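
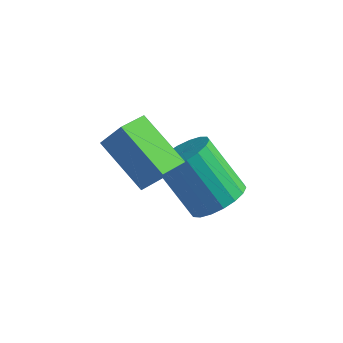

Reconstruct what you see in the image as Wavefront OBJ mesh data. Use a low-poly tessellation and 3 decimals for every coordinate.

v 1.314 3.786 -4.711
v 2.104 3.847 -4.07
v 0.717 4.136 -2.387
v -0.074 4.074 -3.029
v 2.042 4.279 -4.195
v 0.655 4.568 -2.513
v 1.836 4.613 -4.423
v 0.448 4.902 -2.74
v 1.526 4.783 -4.708
v 0.138 5.072 -3.025
v 1.174 4.756 -4.993
v -0.214 5.045 -3.311
v 0.85 4.536 -5.223
v -0.538 4.825 -3.54
v 0.617 4.168 -5.351
v -0.77 4.457 -3.668
v 0.523 3.724 -5.353
v -0.864 4.013 -3.67
v 0.585 3.292 -5.227
v -0.802 3.581 -3.545
v 0.792 2.958 -5
v -0.596 3.247 -3.317
v 1.102 2.788 -4.715
v -0.286 3.077 -3.032
v 1.454 2.815 -4.429
v 0.066 3.104 -2.747
v 1.778 3.035 -4.2
v 0.39 3.324 -2.517
v 2.01 3.403 -4.072
v 0.623 3.692 -2.389
v -1.82 1.849 -1.118
v -1.165 1.963 -0.167
v -1.555 2.955 -1.432
v -0.901 3.069 -0.482
v -0.159 1.151 -2.178
v 0.495 1.265 -1.228
v 0.105 2.257 -2.493
v 0.76 2.371 -1.542
f 2 1 5
f 2 5 3
f 3 5 6
f 3 6 4
f 5 1 7
f 5 7 6
f 6 7 8
f 6 8 4
f 7 1 9
f 7 9 8
f 8 9 10
f 8 10 4
f 9 1 11
f 9 11 10
f 10 11 12
f 10 12 4
f 11 1 13
f 11 13 12
f 12 13 14
f 12 14 4
f 13 1 15
f 13 15 14
f 14 15 16
f 14 16 4
f 15 1 17
f 15 17 16
f 16 17 18
f 16 18 4
f 17 1 19
f 17 19 18
f 18 19 20
f 18 20 4
f 19 1 21
f 19 21 20
f 20 21 22
f 20 22 4
f 21 1 23
f 21 23 22
f 22 23 24
f 22 24 4
f 23 1 25
f 23 25 24
f 24 25 26
f 24 26 4
f 25 1 27
f 25 27 26
f 26 27 28
f 26 28 4
f 27 1 29
f 27 29 28
f 28 29 30
f 28 30 4
f 29 1 2
f 29 2 30
f 30 2 3
f 30 3 4
f 32 34 31
f 35 32 31
f 31 34 33
f 33 35 31
f 32 38 34
f 36 32 35
f 36 38 32
f 34 38 33
f 37 35 33
f 33 38 37
f 37 36 35
f 38 36 37



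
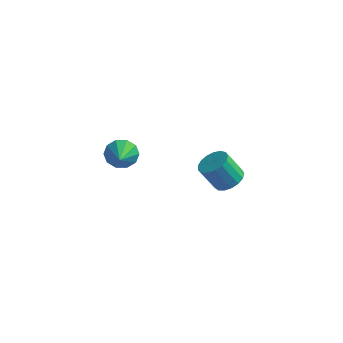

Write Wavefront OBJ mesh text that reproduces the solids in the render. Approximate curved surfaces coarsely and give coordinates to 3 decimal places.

v -1.384 2.533 -1.692
v -0.792 2.119 -1.425
v -1.485 1.892 -0.241
v -2.076 2.307 -0.508
v -0.716 2.462 -1.315
v -1.409 2.236 -0.131
v -0.793 2.822 -1.291
v -1.486 2.595 -0.107
v -1.005 3.116 -1.359
v -1.698 2.889 -0.175
v -1.304 3.276 -1.503
v -1.997 3.049 -0.32
v -1.621 3.266 -1.691
v -2.314 3.039 -0.507
v -1.884 3.088 -1.878
v -2.577 2.861 -0.695
v -2.032 2.783 -2.023
v -2.725 2.557 -0.84
v -2.031 2.421 -2.092
v -2.724 2.195 -0.909
v -1.882 2.085 -2.07
v -2.575 1.858 -0.886
v -1.619 1.851 -1.96
v -2.312 1.625 -0.777
v -1.302 1.774 -1.79
v -1.995 1.547 -0.606
v -1.003 1.871 -1.596
v -1.696 1.644 -0.413
v -4.05 -2.833 3.557
v -3.718 -3.036 2.94
v -3.67 -3.807 4.083
v -3.425 -2.792 3.182
v -3.371 -2.564 3.567
v -3.576 -2.438 3.948
v -3.962 -2.463 4.181
v -4.382 -2.629 4.175
v -4.674 -2.873 3.933
v -4.728 -3.102 3.548
v -4.523 -3.228 3.166
v -4.137 -3.203 2.934
f 2 1 5
f 2 5 3
f 3 5 6
f 3 6 4
f 5 1 7
f 5 7 6
f 6 7 8
f 6 8 4
f 7 1 9
f 7 9 8
f 8 9 10
f 8 10 4
f 9 1 11
f 9 11 10
f 10 11 12
f 10 12 4
f 11 1 13
f 11 13 12
f 12 13 14
f 12 14 4
f 13 1 15
f 13 15 14
f 14 15 16
f 14 16 4
f 15 1 17
f 15 17 16
f 16 17 18
f 16 18 4
f 17 1 19
f 17 19 18
f 18 19 20
f 18 20 4
f 19 1 21
f 19 21 20
f 20 21 22
f 20 22 4
f 21 1 23
f 21 23 22
f 22 23 24
f 22 24 4
f 23 1 25
f 23 25 24
f 24 25 26
f 24 26 4
f 25 1 27
f 25 27 26
f 26 27 28
f 26 28 4
f 27 1 2
f 27 2 28
f 28 2 3
f 28 3 4
f 30 29 32
f 30 32 31
f 32 29 33
f 32 33 31
f 33 29 34
f 33 34 31
f 34 29 35
f 34 35 31
f 35 29 36
f 35 36 31
f 36 29 37
f 36 37 31
f 37 29 38
f 37 38 31
f 38 29 39
f 38 39 31
f 39 29 40
f 39 40 31
f 40 29 30
f 40 30 31



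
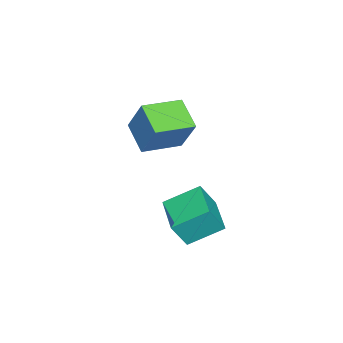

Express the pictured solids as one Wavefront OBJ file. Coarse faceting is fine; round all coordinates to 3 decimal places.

v 0.214 -1.674 -2.277
v -0.83 -2.783 -1.317
v -1.342 -0.331 -2.418
v -2.386 -1.44 -1.458
v 0.886 -0.7 -0.422
v -0.158 -1.809 0.538
v -0.67 0.643 -0.563
v -1.714 -0.466 0.397
v 2.757 1.165 -4.518
v 1.983 2.625 -3.581
v 4.545 2.289 -4.793
v 3.771 3.75 -3.856
v 3.289 0.63 -3.244
v 2.515 2.091 -2.307
v 5.077 1.755 -3.519
v 4.303 3.215 -2.582
f 2 4 1
f 5 2 1
f 1 4 3
f 3 5 1
f 2 8 4
f 6 2 5
f 6 8 2
f 4 8 3
f 7 5 3
f 3 8 7
f 7 6 5
f 8 6 7
f 10 12 9
f 13 10 9
f 9 12 11
f 11 13 9
f 10 16 12
f 14 10 13
f 14 16 10
f 12 16 11
f 15 13 11
f 11 16 15
f 15 14 13
f 16 14 15



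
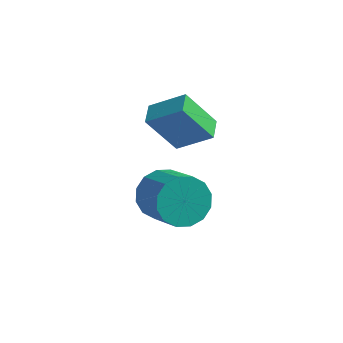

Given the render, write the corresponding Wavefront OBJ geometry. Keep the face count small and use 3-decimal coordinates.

v 3.056 2.642 -1.545
v 3.744 3.394 -1.593
v 4.911 2.39 -0.603
v 4.224 1.638 -0.555
v 3.462 3.494 -1.158
v 4.629 2.49 -0.169
v 3.071 3.366 -0.827
v 4.238 2.362 0.163
v 2.676 3.044 -0.688
v 3.843 2.04 0.301
v 2.384 2.615 -0.779
v 3.551 1.61 0.211
v 2.271 2.192 -1.075
v 3.438 1.188 -0.085
v 2.369 1.89 -1.497
v 3.536 0.886 -0.507
v 2.651 1.79 -1.931
v 3.818 0.786 -0.942
v 3.042 1.918 -2.263
v 4.209 0.914 -1.273
v 3.437 2.24 -2.401
v 4.604 1.236 -1.412
v 3.729 2.67 -2.311
v 4.896 1.665 -1.321
v 3.842 3.092 -2.015
v 5.009 2.088 -1.025
v 2.432 2.66 2.261
v 3.679 2.867 3.123
v 2.235 3.482 2.349
v 3.482 3.689 3.211
v 3.398 3.051 0.769
v 4.645 3.258 1.631
v 3.201 3.873 0.857
v 4.448 4.08 1.719
f 2 1 5
f 2 5 3
f 3 5 6
f 3 6 4
f 5 1 7
f 5 7 6
f 6 7 8
f 6 8 4
f 7 1 9
f 7 9 8
f 8 9 10
f 8 10 4
f 9 1 11
f 9 11 10
f 10 11 12
f 10 12 4
f 11 1 13
f 11 13 12
f 12 13 14
f 12 14 4
f 13 1 15
f 13 15 14
f 14 15 16
f 14 16 4
f 15 1 17
f 15 17 16
f 16 17 18
f 16 18 4
f 17 1 19
f 17 19 18
f 18 19 20
f 18 20 4
f 19 1 21
f 19 21 20
f 20 21 22
f 20 22 4
f 21 1 23
f 21 23 22
f 22 23 24
f 22 24 4
f 23 1 25
f 23 25 24
f 24 25 26
f 24 26 4
f 25 1 2
f 25 2 26
f 26 2 3
f 26 3 4
f 28 30 27
f 31 28 27
f 27 30 29
f 29 31 27
f 28 34 30
f 32 28 31
f 32 34 28
f 30 34 29
f 33 31 29
f 29 34 33
f 33 32 31
f 34 32 33



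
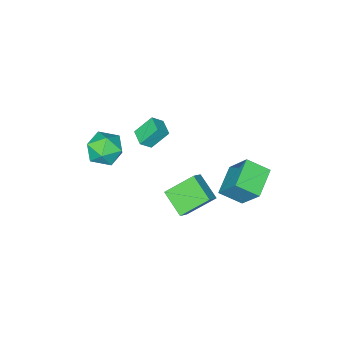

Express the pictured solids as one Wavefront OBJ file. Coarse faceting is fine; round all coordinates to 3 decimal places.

v 1.426 3.205 1.306
v 1.244 1.816 2.078
v 0.158 3.996 2.431
v -0.023 2.606 3.203
v 2.123 3.454 1.917
v 1.942 2.064 2.689
v 0.856 4.244 3.042
v 0.674 2.855 3.814
v -2.568 -3.085 1.492
v -1.955 -3.302 2.084
v -2.153 -2.147 1.406
v -1.54 -2.364 1.999
v -1.72 -3.556 0.441
v -1.107 -3.773 1.034
v -1.305 -2.618 0.356
v -0.692 -2.835 0.948
v -3.553 2.841 0.447
v -3.518 4.118 2.226
v -2.066 3.592 -0.121
v -2.031 4.868 1.659
v -2.789 1.852 1.141
v -2.754 3.128 2.921
v -1.302 2.602 0.574
v -1.267 3.879 2.353
v 2.424 -1.467 2.457
v 3.113 -2.344 2.606
v 1.187 -2.256 3.534
v 1.876 -3.133 3.683
v 2.135 -2.132 4.127
v 2.9 -1.644 3.461
v 1.4 -2.956 2.679
v 2.165 -2.468 2.013
v 2.48 -3.264 2.743
v 2.934 -2.755 3.638
v 1.366 -1.845 2.502
v 1.82 -1.336 3.397
f 2 4 1
f 5 2 1
f 1 4 3
f 3 5 1
f 2 8 4
f 6 2 5
f 6 8 2
f 4 8 3
f 7 5 3
f 3 8 7
f 7 6 5
f 8 6 7
f 10 12 9
f 13 10 9
f 9 12 11
f 11 13 9
f 10 16 12
f 14 10 13
f 14 16 10
f 12 16 11
f 15 13 11
f 11 16 15
f 15 14 13
f 16 14 15
f 18 20 17
f 21 18 17
f 17 20 19
f 19 21 17
f 18 24 20
f 22 18 21
f 22 24 18
f 20 24 19
f 23 21 19
f 19 24 23
f 23 22 21
f 24 22 23
f 25 36 30
f 25 30 26
f 25 26 32
f 25 32 35
f 25 35 36
f 26 30 34
f 30 36 29
f 36 35 27
f 35 32 31
f 32 26 33
f 28 34 29
f 28 29 27
f 28 27 31
f 28 31 33
f 28 33 34
f 29 34 30
f 27 29 36
f 31 27 35
f 33 31 32
f 34 33 26



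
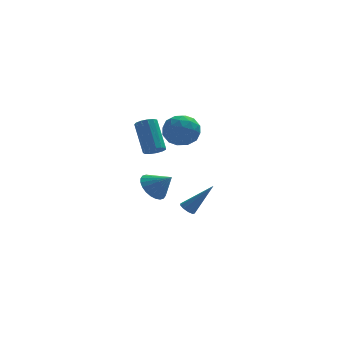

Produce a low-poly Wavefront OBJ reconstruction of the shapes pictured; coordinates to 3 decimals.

v -0.721 2.041 -3.899
v -0.35 1.932 -4.216
v 0.641 2.039 -2.301
v -0.383 2.272 -4.187
v -0.575 2.503 -4.023
v -0.835 2.518 -3.801
v -1.042 2.31 -3.625
v -1.098 1.976 -3.577
v -0.979 1.672 -3.68
v -0.738 1.541 -3.885
v -0.49 1.644 -4.097
v -2.365 2.488 0.238
v -2.01 2.14 0.608
v -2.32 3.444 2.132
v -2.675 3.792 1.762
v -1.796 2.37 0.455
v -2.106 3.674 1.979
v -1.763 2.637 0.233
v -2.073 3.942 1.756
v -1.921 2.857 0.012
v -2.232 4.162 1.536
v -2.22 2.96 -0.137
v -2.53 4.265 1.387
v -2.565 2.913 -0.167
v -2.875 4.217 1.357
v -2.846 2.73 -0.068
v -3.157 4.035 1.456
v -2.975 2.471 0.128
v -3.285 3.776 1.652
v -2.91 2.217 0.359
v -3.22 3.522 1.883
v -2.671 2.049 0.551
v -2.982 3.354 2.075
v -2.336 2.02 0.644
v -2.646 3.325 2.168
v -2.254 -1.028 2.824
v -1.567 -0.378 3.233
v -1.353 -2.322 3.367
v -0.666 -1.672 3.776
v -1.61 -1.747 4.183
v -2.166 -0.948 3.847
v -0.754 -1.752 2.753
v -1.31 -0.953 2.417
v -0.64 -0.825 3.189
v -1.169 -0.822 4.073
v -1.751 -1.878 2.527
v -2.28 -1.875 3.411
v -1.99 -0.59 2.981
v -0.93 -2.11 3.619
v -1.485 -2.155 3.859
v -1.081 -1.773 4.099
v -2.342 -0.925 3.342
v -1.938 -0.542 3.582
v -1.963 -1.347 4.141
v -0.982 -2.158 3.018
v -0.578 -1.775 3.258
v -1.839 -0.927 2.501
v -1.435 -0.545 2.741
v -0.957 -1.353 2.459
v -1.041 -0.47 3.195
v -0.511 -1.231 3.514
v -0.563 -1.278 2.913
v -0.89 -0.808 2.715
v -1.352 -0.469 3.715
v -0.822 -1.229 4.034
v -1.377 -1.273 4.273
v -1.704 -0.804 4.076
v -0.807 -0.732 3.689
v -2.098 -1.471 2.566
v -1.568 -2.231 2.885
v -1.216 -1.896 2.524
v -1.543 -1.427 2.327
v -2.409 -1.469 3.086
v -1.879 -2.23 3.405
v -2.03 -1.892 3.885
v -2.357 -1.422 3.687
v -2.113 -1.968 2.911
v -3.041 -2.898 0.172
v -2.454 -2.311 -0.121
v -2.179 -3.342 1.008
v -2.606 -2.134 0.13
v -2.825 -2.073 0.388
v -3.076 -2.137 0.613
v -3.322 -2.317 0.771
v -3.525 -2.586 0.838
v -3.655 -2.902 0.803
v -3.691 -3.217 0.672
v -3.628 -3.484 0.466
v -3.476 -3.662 0.214
v -3.257 -3.723 -0.044
v -3.006 -3.659 -0.268
v -2.76 -3.478 -0.426
v -2.557 -3.21 -0.493
v -2.427 -2.894 -0.459
v -2.391 -2.578 -0.328
f 2 1 4
f 2 4 3
f 4 1 5
f 4 5 3
f 5 1 6
f 5 6 3
f 6 1 7
f 6 7 3
f 7 1 8
f 7 8 3
f 8 1 9
f 8 9 3
f 9 1 10
f 9 10 3
f 10 1 11
f 10 11 3
f 11 1 2
f 11 2 3
f 13 12 16
f 13 16 14
f 14 16 17
f 14 17 15
f 16 12 18
f 16 18 17
f 17 18 19
f 17 19 15
f 18 12 20
f 18 20 19
f 19 20 21
f 19 21 15
f 20 12 22
f 20 22 21
f 21 22 23
f 21 23 15
f 22 12 24
f 22 24 23
f 23 24 25
f 23 25 15
f 24 12 26
f 24 26 25
f 25 26 27
f 25 27 15
f 26 12 28
f 26 28 27
f 27 28 29
f 27 29 15
f 28 12 30
f 28 30 29
f 29 30 31
f 29 31 15
f 30 12 32
f 30 32 31
f 31 32 33
f 31 33 15
f 32 12 34
f 32 34 33
f 33 34 35
f 33 35 15
f 34 12 13
f 34 13 35
f 35 13 14
f 35 14 15
f 36 73 52
f 73 47 76
f 52 76 41
f 73 76 52
f 36 52 48
f 52 41 53
f 48 53 37
f 52 53 48
f 36 48 57
f 48 37 58
f 57 58 43
f 48 58 57
f 36 57 69
f 57 43 72
f 69 72 46
f 57 72 69
f 36 69 73
f 69 46 77
f 73 77 47
f 69 77 73
f 37 53 64
f 53 41 67
f 64 67 45
f 53 67 64
f 41 76 54
f 76 47 75
f 54 75 40
f 76 75 54
f 47 77 74
f 77 46 70
f 74 70 38
f 77 70 74
f 46 72 71
f 72 43 59
f 71 59 42
f 72 59 71
f 43 58 63
f 58 37 60
f 63 60 44
f 58 60 63
f 39 65 51
f 65 45 66
f 51 66 40
f 65 66 51
f 39 51 49
f 51 40 50
f 49 50 38
f 51 50 49
f 39 49 56
f 49 38 55
f 56 55 42
f 49 55 56
f 39 56 61
f 56 42 62
f 61 62 44
f 56 62 61
f 39 61 65
f 61 44 68
f 65 68 45
f 61 68 65
f 40 66 54
f 66 45 67
f 54 67 41
f 66 67 54
f 38 50 74
f 50 40 75
f 74 75 47
f 50 75 74
f 42 55 71
f 55 38 70
f 71 70 46
f 55 70 71
f 44 62 63
f 62 42 59
f 63 59 43
f 62 59 63
f 45 68 64
f 68 44 60
f 64 60 37
f 68 60 64
f 79 78 81
f 79 81 80
f 81 78 82
f 81 82 80
f 82 78 83
f 82 83 80
f 83 78 84
f 83 84 80
f 84 78 85
f 84 85 80
f 85 78 86
f 85 86 80
f 86 78 87
f 86 87 80
f 87 78 88
f 87 88 80
f 88 78 89
f 88 89 80
f 89 78 90
f 89 90 80
f 90 78 91
f 90 91 80
f 91 78 92
f 91 92 80
f 92 78 93
f 92 93 80
f 93 78 94
f 93 94 80
f 94 78 95
f 94 95 80
f 95 78 79
f 95 79 80



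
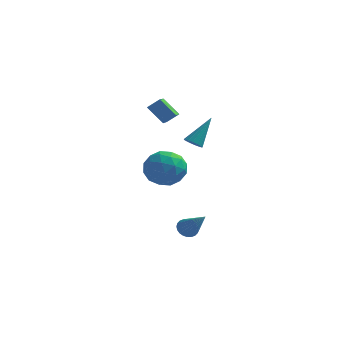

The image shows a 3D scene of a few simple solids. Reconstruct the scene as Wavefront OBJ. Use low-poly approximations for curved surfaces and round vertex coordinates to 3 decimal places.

v -2.681 2.487 -1.393
v -1.754 2.45 -0.568
v -1.946 0.85 -2.292
v -1.019 0.813 -1.467
v -2.18 0.564 -1.108
v -2.635 1.576 -0.552
v -1.065 1.724 -2.308
v -1.52 2.736 -1.752
v -0.756 1.978 -1.134
v -1.445 1.262 -0.392
v -2.255 2.038 -2.468
v -2.944 1.322 -1.726
v -2.282 2.612 -0.901
v -1.418 0.688 -1.959
v -2.1 0.541 -1.747
v -1.556 0.52 -1.263
v -2.8 2.099 -0.892
v -2.255 2.077 -0.407
v -2.505 0.968 -0.724
v -1.445 1.223 -2.453
v -0.9 1.201 -1.968
v -2.144 2.78 -1.597
v -1.6 2.759 -1.113
v -1.195 2.332 -2.136
v -1.151 2.313 -0.749
v -0.719 1.351 -1.278
v -0.746 1.887 -1.772
v -1.013 2.481 -1.445
v -1.556 1.892 -0.313
v -1.124 0.93 -0.842
v -1.806 0.783 -0.63
v -2.073 1.378 -0.304
v -0.969 1.615 -0.646
v -2.576 2.37 -2.018
v -2.144 1.408 -2.547
v -1.627 1.922 -2.556
v -1.894 2.517 -2.23
v -2.981 1.949 -1.582
v -2.549 0.987 -2.111
v -2.687 0.819 -1.415
v -2.954 1.413 -1.088
v -2.731 1.685 -2.214
v 0.708 -2.432 2.422
v 1.011 -2.839 2.574
v 1.372 -1.408 3.838
v 1.158 -2.711 2.412
v 1.203 -2.519 2.253
v 1.134 -2.307 2.132
v 0.967 -2.124 2.077
v 0.742 -2.011 2.101
v 0.508 -1.994 2.199
v 0.32 -2.078 2.348
v 0.221 -2.243 2.513
v 0.234 -2.451 2.658
v 0.355 -2.655 2.748
v 0.557 -2.807 2.764
v 0.794 -2.874 2.701
v -2.547 0.707 3.309
v -1.947 0.979 3.829
v -2.747 2.134 2.793
v -2.146 2.406 3.314
v -1.634 0.494 2.366
v -1.033 0.766 2.887
v -1.833 1.921 1.851
v -1.233 2.193 2.371
v 0.077 -1.071 -4.298
v 0.582 -0.773 -4.499
v 1.263 -2.089 -2.822
v 0.502 -0.621 -4.329
v 0.357 -0.537 -4.154
v 0.17 -0.534 -4.002
v -0.032 -0.613 -3.894
v -0.217 -0.762 -3.848
v -0.358 -0.957 -3.87
v -0.432 -1.17 -3.958
v -0.429 -1.368 -4.097
v -0.348 -1.521 -4.267
v -0.203 -1.605 -4.441
v -0.016 -1.607 -4.594
v 0.186 -1.528 -4.702
v 0.371 -1.38 -4.748
v 0.511 -1.184 -4.725
v 0.586 -0.971 -4.638
f 1 38 17
f 38 12 41
f 17 41 6
f 38 41 17
f 1 17 13
f 17 6 18
f 13 18 2
f 17 18 13
f 1 13 22
f 13 2 23
f 22 23 8
f 13 23 22
f 1 22 34
f 22 8 37
f 34 37 11
f 22 37 34
f 1 34 38
f 34 11 42
f 38 42 12
f 34 42 38
f 2 18 29
f 18 6 32
f 29 32 10
f 18 32 29
f 6 41 19
f 41 12 40
f 19 40 5
f 41 40 19
f 12 42 39
f 42 11 35
f 39 35 3
f 42 35 39
f 11 37 36
f 37 8 24
f 36 24 7
f 37 24 36
f 8 23 28
f 23 2 25
f 28 25 9
f 23 25 28
f 4 30 16
f 30 10 31
f 16 31 5
f 30 31 16
f 4 16 14
f 16 5 15
f 14 15 3
f 16 15 14
f 4 14 21
f 14 3 20
f 21 20 7
f 14 20 21
f 4 21 26
f 21 7 27
f 26 27 9
f 21 27 26
f 4 26 30
f 26 9 33
f 30 33 10
f 26 33 30
f 5 31 19
f 31 10 32
f 19 32 6
f 31 32 19
f 3 15 39
f 15 5 40
f 39 40 12
f 15 40 39
f 7 20 36
f 20 3 35
f 36 35 11
f 20 35 36
f 9 27 28
f 27 7 24
f 28 24 8
f 27 24 28
f 10 33 29
f 33 9 25
f 29 25 2
f 33 25 29
f 44 43 46
f 44 46 45
f 46 43 47
f 46 47 45
f 47 43 48
f 47 48 45
f 48 43 49
f 48 49 45
f 49 43 50
f 49 50 45
f 50 43 51
f 50 51 45
f 51 43 52
f 51 52 45
f 52 43 53
f 52 53 45
f 53 43 54
f 53 54 45
f 54 43 55
f 54 55 45
f 55 43 56
f 55 56 45
f 56 43 57
f 56 57 45
f 57 43 44
f 57 44 45
f 59 61 58
f 62 59 58
f 58 61 60
f 60 62 58
f 59 65 61
f 63 59 62
f 63 65 59
f 61 65 60
f 64 62 60
f 60 65 64
f 64 63 62
f 65 63 64
f 67 66 69
f 67 69 68
f 69 66 70
f 69 70 68
f 70 66 71
f 70 71 68
f 71 66 72
f 71 72 68
f 72 66 73
f 72 73 68
f 73 66 74
f 73 74 68
f 74 66 75
f 74 75 68
f 75 66 76
f 75 76 68
f 76 66 77
f 76 77 68
f 77 66 78
f 77 78 68
f 78 66 79
f 78 79 68
f 79 66 80
f 79 80 68
f 80 66 81
f 80 81 68
f 81 66 82
f 81 82 68
f 82 66 83
f 82 83 68
f 83 66 67
f 83 67 68



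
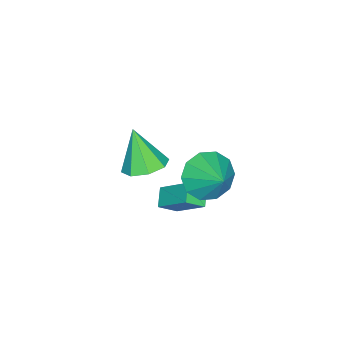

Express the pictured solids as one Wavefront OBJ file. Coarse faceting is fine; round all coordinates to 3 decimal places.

v 2.028 0.178 -0.631
v 1.288 -0.112 -0.208
v 2.176 1.467 0.513
v 1.437 1.177 0.936
v 2.563 -0.377 -0.076
v 1.824 -0.667 0.347
v 2.712 0.912 1.068
v 1.972 0.622 1.491
v -1.014 -2.845 -2.093
v -0.335 -3.613 -2.268
v -1.446 -3.635 -0.307
v -0 -2.985 -1.91
v -0.26 -2.276 -1.659
v -0.961 -1.9 -1.663
v -1.694 -2.078 -1.918
v -2.028 -2.705 -2.276
v -1.769 -3.415 -2.527
v -1.067 -3.791 -2.524
v 2.597 1.779 3.188
v 2.934 2.312 2.286
v 3.323 2.781 4.052
v 2.338 2.579 2.478
v 1.842 2.54 2.94
v 1.633 2.21 3.497
v 1.793 1.716 3.936
v 2.26 1.246 4.089
v 2.855 0.979 3.897
v 3.352 1.018 3.435
v 3.56 1.348 2.878
v 3.401 1.842 2.439
f 2 4 1
f 5 2 1
f 1 4 3
f 3 5 1
f 2 8 4
f 6 2 5
f 6 8 2
f 4 8 3
f 7 5 3
f 3 8 7
f 7 6 5
f 8 6 7
f 10 9 12
f 10 12 11
f 12 9 13
f 12 13 11
f 13 9 14
f 13 14 11
f 14 9 15
f 14 15 11
f 15 9 16
f 15 16 11
f 16 9 17
f 16 17 11
f 17 9 18
f 17 18 11
f 18 9 10
f 18 10 11
f 20 19 22
f 20 22 21
f 22 19 23
f 22 23 21
f 23 19 24
f 23 24 21
f 24 19 25
f 24 25 21
f 25 19 26
f 25 26 21
f 26 19 27
f 26 27 21
f 27 19 28
f 27 28 21
f 28 19 29
f 28 29 21
f 29 19 30
f 29 30 21
f 30 19 20
f 30 20 21



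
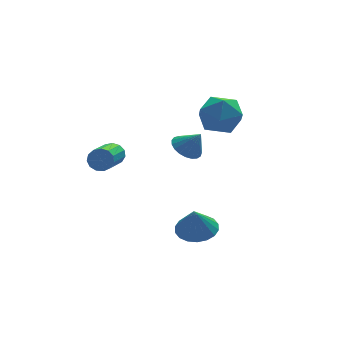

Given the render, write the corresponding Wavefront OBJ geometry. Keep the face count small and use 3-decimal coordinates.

v -2.983 2.295 -0.21
v -2.62 2.304 0.279
v -3.633 0.754 1.06
v -3.997 0.745 0.57
v -2.884 2.513 0.351
v -3.897 0.962 1.132
v -3.179 2.652 0.244
v -4.192 1.102 1.025
v -3.413 2.678 -0.007
v -4.426 1.128 0.774
v -3.51 2.583 -0.323
v -4.523 1.032 0.458
v -3.44 2.396 -0.603
v -4.453 0.845 0.178
v -3.225 2.177 -0.758
v -4.238 0.627 0.023
v -2.933 1.996 -0.74
v -3.947 0.446 0.041
v -2.658 1.91 -0.553
v -3.671 0.359 0.228
v -2.486 1.946 -0.258
v -3.499 0.396 0.523
v -2.471 2.093 0.052
v -3.485 0.543 0.833
v -0.716 -2.245 -2.643
v 0.08 -2.763 -2.604
v -0.944 -2.495 -1.337
v 0.215 -2.374 -2.506
v 0.166 -1.96 -2.435
v -0.057 -1.603 -2.406
v -0.411 -1.372 -2.423
v -0.826 -1.315 -2.485
v -1.218 -1.441 -2.577
v -1.511 -1.727 -2.683
v -1.647 -2.116 -2.781
v -1.598 -2.53 -2.852
v -1.374 -2.887 -2.881
v -1.02 -3.118 -2.864
v -0.606 -3.175 -2.802
v -0.213 -3.049 -2.709
v -0.282 0.19 0.887
v 0.154 0.823 0.922
v 0.222 -0.21 1.853
v -0.103 0.91 1.092
v -0.391 0.872 1.227
v -0.66 0.716 1.303
v -0.864 0.47 1.307
v -0.967 0.174 1.238
v -0.952 -0.118 1.109
v -0.821 -0.358 0.942
v -0.596 -0.502 0.765
v -0.318 -0.527 0.609
v -0.033 -0.428 0.502
v 0.209 -0.223 0.461
v 0.366 0.055 0.493
v 0.411 0.355 0.594
v 0.336 0.627 0.746
v 1.549 2.092 2.645
v 2.131 2.262 1.66
v 1.289 0.298 2.18
v 1.871 0.468 1.195
v 2.427 0.498 2.209
v 2.588 1.607 2.497
v 0.832 0.953 1.343
v 0.993 2.062 1.631
v 1.688 1.559 0.856
v 2.675 1.277 1.391
v 0.745 1.283 2.449
v 1.732 1.001 2.984
f 2 1 5
f 2 5 3
f 3 5 6
f 3 6 4
f 5 1 7
f 5 7 6
f 6 7 8
f 6 8 4
f 7 1 9
f 7 9 8
f 8 9 10
f 8 10 4
f 9 1 11
f 9 11 10
f 10 11 12
f 10 12 4
f 11 1 13
f 11 13 12
f 12 13 14
f 12 14 4
f 13 1 15
f 13 15 14
f 14 15 16
f 14 16 4
f 15 1 17
f 15 17 16
f 16 17 18
f 16 18 4
f 17 1 19
f 17 19 18
f 18 19 20
f 18 20 4
f 19 1 21
f 19 21 20
f 20 21 22
f 20 22 4
f 21 1 23
f 21 23 22
f 22 23 24
f 22 24 4
f 23 1 2
f 23 2 24
f 24 2 3
f 24 3 4
f 26 25 28
f 26 28 27
f 28 25 29
f 28 29 27
f 29 25 30
f 29 30 27
f 30 25 31
f 30 31 27
f 31 25 32
f 31 32 27
f 32 25 33
f 32 33 27
f 33 25 34
f 33 34 27
f 34 25 35
f 34 35 27
f 35 25 36
f 35 36 27
f 36 25 37
f 36 37 27
f 37 25 38
f 37 38 27
f 38 25 39
f 38 39 27
f 39 25 40
f 39 40 27
f 40 25 26
f 40 26 27
f 42 41 44
f 42 44 43
f 44 41 45
f 44 45 43
f 45 41 46
f 45 46 43
f 46 41 47
f 46 47 43
f 47 41 48
f 47 48 43
f 48 41 49
f 48 49 43
f 49 41 50
f 49 50 43
f 50 41 51
f 50 51 43
f 51 41 52
f 51 52 43
f 52 41 53
f 52 53 43
f 53 41 54
f 53 54 43
f 54 41 55
f 54 55 43
f 55 41 56
f 55 56 43
f 56 41 57
f 56 57 43
f 57 41 42
f 57 42 43
f 58 69 63
f 58 63 59
f 58 59 65
f 58 65 68
f 58 68 69
f 59 63 67
f 63 69 62
f 69 68 60
f 68 65 64
f 65 59 66
f 61 67 62
f 61 62 60
f 61 60 64
f 61 64 66
f 61 66 67
f 62 67 63
f 60 62 69
f 64 60 68
f 66 64 65
f 67 66 59



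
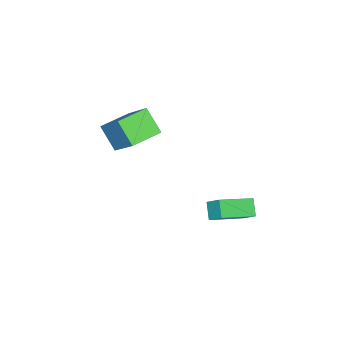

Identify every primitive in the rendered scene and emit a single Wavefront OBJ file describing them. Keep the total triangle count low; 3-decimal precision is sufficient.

v 2.592 -4.185 1.021
v 3.248 -2.978 2.447
v 2.982 -3.301 0.093
v 3.638 -2.094 1.519
v 3.902 -4.826 0.961
v 4.558 -3.619 2.387
v 4.292 -3.942 0.033
v 4.948 -2.735 1.459
v 3.91 0.157 -2.023
v 4.072 0.801 -1.416
v 2.589 1.113 -2.685
v 2.751 1.757 -2.078
v 4.469 0.543 -2.582
v 4.631 1.187 -1.975
v 3.148 1.499 -3.244
v 3.31 2.143 -2.637
f 2 4 1
f 5 2 1
f 1 4 3
f 3 5 1
f 2 8 4
f 6 2 5
f 6 8 2
f 4 8 3
f 7 5 3
f 3 8 7
f 7 6 5
f 8 6 7
f 10 12 9
f 13 10 9
f 9 12 11
f 11 13 9
f 10 16 12
f 14 10 13
f 14 16 10
f 12 16 11
f 15 13 11
f 11 16 15
f 15 14 13
f 16 14 15



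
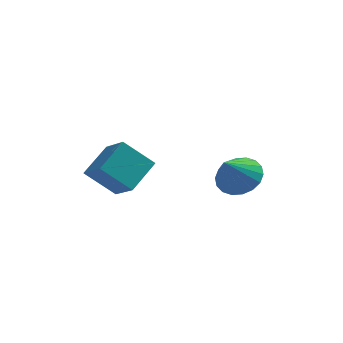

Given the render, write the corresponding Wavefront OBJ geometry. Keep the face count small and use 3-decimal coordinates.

v -1.35 -1.581 -3.427
v -2.432 -1.604 -2.462
v -0.736 -0.479 -2.711
v -1.819 -0.502 -1.747
v -0.641 -2.478 -2.653
v -1.724 -2.501 -1.689
v -0.028 -1.376 -1.938
v -1.11 -1.399 -0.973
v 2.479 2.371 -4.531
v 3.358 2.197 -4.281
v 2.001 1.569 -3.409
v 3.269 2.543 -4.071
v 3.024 2.855 -3.953
v 2.671 3.071 -3.95
v 2.28 3.148 -4.062
v 1.928 3.071 -4.266
v 1.686 2.856 -4.523
v 1.601 2.544 -4.782
v 1.69 2.198 -4.991
v 1.935 1.886 -5.109
v 2.288 1.671 -5.113
v 2.679 1.593 -5.001
v 3.03 1.67 -4.796
v 3.273 1.886 -4.539
f 2 4 1
f 5 2 1
f 1 4 3
f 3 5 1
f 2 8 4
f 6 2 5
f 6 8 2
f 4 8 3
f 7 5 3
f 3 8 7
f 7 6 5
f 8 6 7
f 10 9 12
f 10 12 11
f 12 9 13
f 12 13 11
f 13 9 14
f 13 14 11
f 14 9 15
f 14 15 11
f 15 9 16
f 15 16 11
f 16 9 17
f 16 17 11
f 17 9 18
f 17 18 11
f 18 9 19
f 18 19 11
f 19 9 20
f 19 20 11
f 20 9 21
f 20 21 11
f 21 9 22
f 21 22 11
f 22 9 23
f 22 23 11
f 23 9 24
f 23 24 11
f 24 9 10
f 24 10 11



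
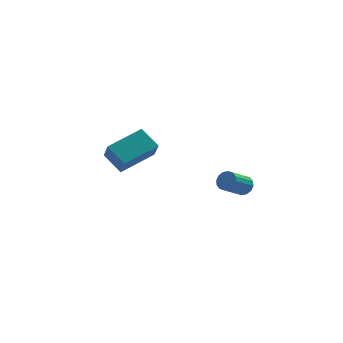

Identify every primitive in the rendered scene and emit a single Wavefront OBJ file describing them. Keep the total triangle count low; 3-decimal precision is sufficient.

v -2.844 2.255 -0.249
v -3.577 3.055 0.484
v -2.983 3.063 -1.27
v -3.716 3.863 -0.537
v -1.184 3.257 0.317
v -1.917 4.057 1.05
v -1.323 4.065 -0.704
v -2.056 4.865 0.029
v 2.198 -1.677 0.303
v 2.595 -1.819 0.641
v 1.738 -2.465 1.375
v 1.342 -2.323 1.037
v 2.498 -1.576 0.741
v 1.641 -2.222 1.475
v 2.32 -1.361 0.724
v 1.463 -2.007 1.457
v 2.11 -1.23 0.593
v 1.253 -1.876 1.327
v 1.924 -1.219 0.385
v 1.067 -1.865 1.119
v 1.811 -1.331 0.155
v 0.954 -1.977 0.889
v 1.802 -1.535 -0.035
v 0.945 -2.181 0.699
v 1.899 -1.778 -0.135
v 1.042 -2.424 0.599
v 2.077 -1.993 -0.117
v 1.22 -2.639 0.616
v 2.287 -2.124 0.013
v 1.43 -2.77 0.747
v 2.473 -2.135 0.221
v 1.616 -2.781 0.955
v 2.586 -2.023 0.451
v 1.729 -2.669 1.185
f 2 4 1
f 5 2 1
f 1 4 3
f 3 5 1
f 2 8 4
f 6 2 5
f 6 8 2
f 4 8 3
f 7 5 3
f 3 8 7
f 7 6 5
f 8 6 7
f 10 9 13
f 10 13 11
f 11 13 14
f 11 14 12
f 13 9 15
f 13 15 14
f 14 15 16
f 14 16 12
f 15 9 17
f 15 17 16
f 16 17 18
f 16 18 12
f 17 9 19
f 17 19 18
f 18 19 20
f 18 20 12
f 19 9 21
f 19 21 20
f 20 21 22
f 20 22 12
f 21 9 23
f 21 23 22
f 22 23 24
f 22 24 12
f 23 9 25
f 23 25 24
f 24 25 26
f 24 26 12
f 25 9 27
f 25 27 26
f 26 27 28
f 26 28 12
f 27 9 29
f 27 29 28
f 28 29 30
f 28 30 12
f 29 9 31
f 29 31 30
f 30 31 32
f 30 32 12
f 31 9 33
f 31 33 32
f 32 33 34
f 32 34 12
f 33 9 10
f 33 10 34
f 34 10 11
f 34 11 12



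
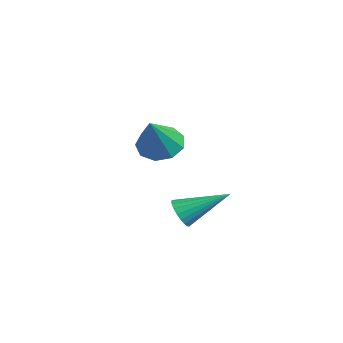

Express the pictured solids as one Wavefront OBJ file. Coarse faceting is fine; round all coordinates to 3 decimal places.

v 0.746 -2.027 0.132
v 1.3 -2.355 0.351
v 1.354 -0.353 1.108
v 1.39 -2.245 0.107
v 1.368 -2.097 -0.134
v 1.239 -1.937 -0.328
v 1.025 -1.793 -0.442
v 0.763 -1.688 -0.458
v 0.498 -1.643 -0.371
v 0.275 -1.663 -0.198
v 0.135 -1.747 0.033
v 0.099 -1.878 0.281
v 0.176 -2.036 0.503
v 0.352 -2.192 0.661
v 0.595 -2.319 0.727
v 0.865 -2.396 0.691
v 1.114 -2.408 0.558
v -4.052 -1.182 1.844
v -3.235 -0.976 1.342
v -2.908 -1.978 3.376
v -3.4 -0.458 1.735
v -3.869 -0.279 2.178
v -4.424 -0.522 2.466
v -4.804 -1.074 2.463
v -4.832 -1.676 2.17
v -4.495 -2.047 1.725
v -3.95 -2.013 1.336
v -3.453 -1.59 1.185
f 2 1 4
f 2 4 3
f 4 1 5
f 4 5 3
f 5 1 6
f 5 6 3
f 6 1 7
f 6 7 3
f 7 1 8
f 7 8 3
f 8 1 9
f 8 9 3
f 9 1 10
f 9 10 3
f 10 1 11
f 10 11 3
f 11 1 12
f 11 12 3
f 12 1 13
f 12 13 3
f 13 1 14
f 13 14 3
f 14 1 15
f 14 15 3
f 15 1 16
f 15 16 3
f 16 1 17
f 16 17 3
f 17 1 2
f 17 2 3
f 19 18 21
f 19 21 20
f 21 18 22
f 21 22 20
f 22 18 23
f 22 23 20
f 23 18 24
f 23 24 20
f 24 18 25
f 24 25 20
f 25 18 26
f 25 26 20
f 26 18 27
f 26 27 20
f 27 18 28
f 27 28 20
f 28 18 19
f 28 19 20



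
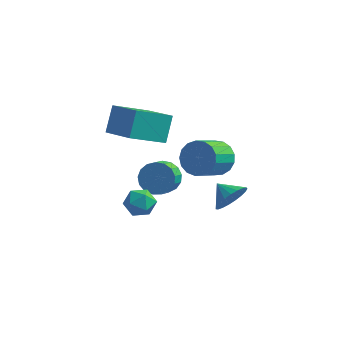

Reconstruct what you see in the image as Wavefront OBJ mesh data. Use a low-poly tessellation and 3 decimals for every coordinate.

v -0.97 -3.638 1.403
v -0.345 -3.102 1.227
v -0.595 -4.418 0.353
v 0.03 -3.882 0.177
v 0.061 -4.352 0.875
v -0.17 -3.87 1.524
v -0.77 -3.65 0.056
v -1.001 -3.168 0.705
v -0.222 -3.11 0.395
v 0.292 -3.543 0.901
v -1.232 -3.977 0.679
v -0.718 -4.41 1.185
v -0.675 0.041 -0.539
v -0.058 0.435 0.035
v -0.069 -0.508 0.693
v -0.685 -0.901 0.119
v -0.452 0.557 0.202
v -0.463 -0.386 0.861
v -0.897 0.56 0.2
v -0.908 -0.383 0.858
v -1.291 0.445 0.028
v -1.302 -0.498 0.687
v -1.544 0.237 -0.273
v -1.555 -0.706 0.385
v -1.598 -0.015 -0.636
v -1.609 -0.958 0.023
v -1.44 -0.255 -0.976
v -1.451 -1.198 -0.318
v -1.107 -0.427 -1.217
v -1.118 -1.369 -0.558
v -0.675 -0.491 -1.302
v -0.686 -1.434 -0.643
v -0.243 -0.434 -1.212
v -0.254 -1.376 -0.554
v 0.091 -0.267 -0.968
v 0.08 -1.21 -0.31
v 0.249 -0.03 -0.626
v 0.238 -0.973 0.032
v 0.195 0.223 -0.264
v 0.184 -0.719 0.394
v 2.227 -0.713 2.322
v 3.169 -0.959 2.436
v 2.695 -2.332 3.393
v 1.753 -2.087 3.278
v 3.082 -0.675 2.8
v 2.608 -2.049 3.756
v 2.799 -0.401 3.054
v 2.325 -1.774 4.01
v 2.385 -0.198 3.14
v 1.911 -1.571 4.097
v 1.935 -0.113 3.039
v 1.461 -1.486 3.996
v 1.552 -0.165 2.773
v 1.078 -1.539 3.73
v 1.323 -0.343 2.404
v 0.849 -1.717 3.361
v 1.302 -0.606 2.017
v 0.828 -1.98 2.973
v 1.493 -0.894 1.698
v 1.018 -2.267 2.655
v 1.851 -1.14 1.523
v 1.377 -2.513 2.48
v 2.296 -1.288 1.531
v 1.822 -2.662 2.488
v 2.725 -1.305 1.72
v 2.251 -2.678 2.676
v 3.04 -1.186 2.046
v 2.566 -2.559 3.003
v 3.736 -3.164 1.816
v 4.22 -3.016 2.584
v 2.884 -2.696 2.264
v 4.29 -2.698 2.384
v 4.264 -2.46 2.086
v 4.146 -2.344 1.741
v 3.958 -2.369 1.409
v 3.731 -2.533 1.147
v 3.505 -2.805 1.001
v 3.319 -3.139 0.997
v 3.205 -3.478 1.133
v 3.183 -3.762 1.388
v 3.257 -3.943 1.717
v 3.413 -3.989 2.064
v 3.625 -3.893 2.367
v 3.857 -3.67 2.575
v 4.067 -3.36 2.652
v -3.573 0.007 2.069
v -3.575 0.99 3.319
v -2.214 1.297 1.056
v -2.216 2.28 2.306
v -1.964 -1.04 2.894
v -1.966 -0.057 4.144
v -0.605 0.25 1.881
v -0.607 1.233 3.131
f 1 12 6
f 1 6 2
f 1 2 8
f 1 8 11
f 1 11 12
f 2 6 10
f 6 12 5
f 12 11 3
f 11 8 7
f 8 2 9
f 4 10 5
f 4 5 3
f 4 3 7
f 4 7 9
f 4 9 10
f 5 10 6
f 3 5 12
f 7 3 11
f 9 7 8
f 10 9 2
f 14 13 17
f 14 17 15
f 15 17 18
f 15 18 16
f 17 13 19
f 17 19 18
f 18 19 20
f 18 20 16
f 19 13 21
f 19 21 20
f 20 21 22
f 20 22 16
f 21 13 23
f 21 23 22
f 22 23 24
f 22 24 16
f 23 13 25
f 23 25 24
f 24 25 26
f 24 26 16
f 25 13 27
f 25 27 26
f 26 27 28
f 26 28 16
f 27 13 29
f 27 29 28
f 28 29 30
f 28 30 16
f 29 13 31
f 29 31 30
f 30 31 32
f 30 32 16
f 31 13 33
f 31 33 32
f 32 33 34
f 32 34 16
f 33 13 35
f 33 35 34
f 34 35 36
f 34 36 16
f 35 13 37
f 35 37 36
f 36 37 38
f 36 38 16
f 37 13 39
f 37 39 38
f 38 39 40
f 38 40 16
f 39 13 14
f 39 14 40
f 40 14 15
f 40 15 16
f 42 41 45
f 42 45 43
f 43 45 46
f 43 46 44
f 45 41 47
f 45 47 46
f 46 47 48
f 46 48 44
f 47 41 49
f 47 49 48
f 48 49 50
f 48 50 44
f 49 41 51
f 49 51 50
f 50 51 52
f 50 52 44
f 51 41 53
f 51 53 52
f 52 53 54
f 52 54 44
f 53 41 55
f 53 55 54
f 54 55 56
f 54 56 44
f 55 41 57
f 55 57 56
f 56 57 58
f 56 58 44
f 57 41 59
f 57 59 58
f 58 59 60
f 58 60 44
f 59 41 61
f 59 61 60
f 60 61 62
f 60 62 44
f 61 41 63
f 61 63 62
f 62 63 64
f 62 64 44
f 63 41 65
f 63 65 64
f 64 65 66
f 64 66 44
f 65 41 67
f 65 67 66
f 66 67 68
f 66 68 44
f 67 41 42
f 67 42 68
f 68 42 43
f 68 43 44
f 70 69 72
f 70 72 71
f 72 69 73
f 72 73 71
f 73 69 74
f 73 74 71
f 74 69 75
f 74 75 71
f 75 69 76
f 75 76 71
f 76 69 77
f 76 77 71
f 77 69 78
f 77 78 71
f 78 69 79
f 78 79 71
f 79 69 80
f 79 80 71
f 80 69 81
f 80 81 71
f 81 69 82
f 81 82 71
f 82 69 83
f 82 83 71
f 83 69 84
f 83 84 71
f 84 69 85
f 84 85 71
f 85 69 70
f 85 70 71
f 87 89 86
f 90 87 86
f 86 89 88
f 88 90 86
f 87 93 89
f 91 87 90
f 91 93 87
f 89 93 88
f 92 90 88
f 88 93 92
f 92 91 90
f 93 91 92



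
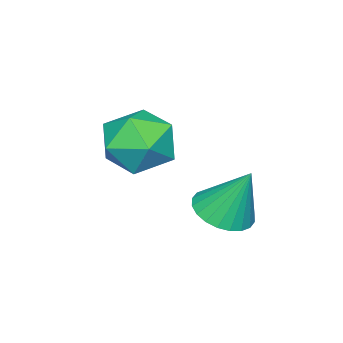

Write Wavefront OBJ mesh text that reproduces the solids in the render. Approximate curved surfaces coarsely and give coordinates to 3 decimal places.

v -3.013 1.073 -3.972
v -2.337 0.473 -3.648
v -3.107 1.887 -2.268
v -2.128 0.758 -3.772
v -2.054 1.091 -3.927
v -2.126 1.421 -4.089
v -2.333 1.699 -4.233
v -2.643 1.881 -4.337
v -3.01 1.94 -4.385
v -3.377 1.867 -4.371
v -3.689 1.673 -4.295
v -3.898 1.388 -4.171
v -3.972 1.055 -4.016
v -3.9 0.725 -3.854
v -3.693 0.448 -3.711
v -3.383 0.266 -3.607
v -3.016 0.207 -3.558
v -2.649 0.28 -3.573
v -3.039 -0.552 -2.47
v -2.1 -0.774 -1.673
v -3.62 -2.486 -2.327
v -2.681 -2.708 -1.53
v -3.642 -1.989 -1.178
v -3.283 -0.794 -1.267
v -2.437 -2.466 -2.733
v -2.078 -1.271 -2.822
v -1.728 -1.958 -1.836
v -2.473 -1.663 -0.875
v -3.247 -1.597 -3.125
v -3.992 -1.302 -2.164
f 2 1 4
f 2 4 3
f 4 1 5
f 4 5 3
f 5 1 6
f 5 6 3
f 6 1 7
f 6 7 3
f 7 1 8
f 7 8 3
f 8 1 9
f 8 9 3
f 9 1 10
f 9 10 3
f 10 1 11
f 10 11 3
f 11 1 12
f 11 12 3
f 12 1 13
f 12 13 3
f 13 1 14
f 13 14 3
f 14 1 15
f 14 15 3
f 15 1 16
f 15 16 3
f 16 1 17
f 16 17 3
f 17 1 18
f 17 18 3
f 18 1 2
f 18 2 3
f 19 30 24
f 19 24 20
f 19 20 26
f 19 26 29
f 19 29 30
f 20 24 28
f 24 30 23
f 30 29 21
f 29 26 25
f 26 20 27
f 22 28 23
f 22 23 21
f 22 21 25
f 22 25 27
f 22 27 28
f 23 28 24
f 21 23 30
f 25 21 29
f 27 25 26
f 28 27 20



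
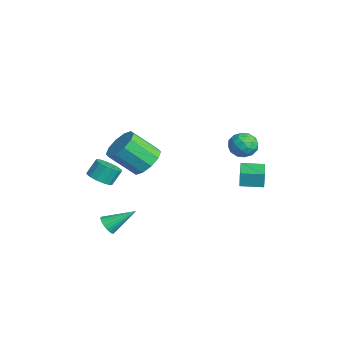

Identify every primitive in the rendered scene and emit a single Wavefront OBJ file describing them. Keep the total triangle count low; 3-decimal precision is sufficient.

v -3.376 -3.471 -1.148
v -2.699 -3.807 -0.804
v -2.867 -3.204 0.113
v -3.544 -2.869 -0.232
v -2.558 -3.456 -1.008
v -2.726 -2.853 -0.092
v -2.636 -3.11 -1.25
v -2.804 -2.507 -0.334
v -2.912 -2.861 -1.465
v -3.08 -2.258 -0.549
v -3.313 -2.775 -1.595
v -3.48 -2.172 -0.678
v -3.73 -2.876 -1.605
v -3.898 -2.273 -0.688
v -4.053 -3.136 -1.493
v -4.221 -2.533 -0.576
v -4.194 -3.487 -1.288
v -4.362 -2.884 -0.372
v -4.116 -3.833 -1.046
v -4.284 -3.23 -0.13
v -3.84 -4.082 -0.831
v -4.008 -3.479 0.085
v -3.44 -4.168 -0.702
v -3.607 -3.565 0.215
v -3.022 -4.067 -0.692
v -3.19 -3.464 0.225
v 0.359 -1.662 2.079
v 1.396 -1.683 2.342
v 1.018 -3.079 3.723
v -0.019 -3.058 3.461
v 1.098 -1.228 2.72
v 0.721 -2.625 4.101
v 0.519 -0.94 2.853
v 0.141 -2.336 4.234
v -0.122 -0.927 2.691
v -0.5 -2.324 4.072
v -0.58 -1.195 2.295
v -0.957 -2.591 3.676
v -0.678 -1.641 1.817
v -1.056 -3.037 3.198
v -0.381 -2.095 1.439
v -0.758 -3.492 2.82
v 0.199 -2.384 1.306
v -0.179 -3.78 2.687
v 0.84 -2.396 1.468
v 0.462 -3.793 2.849
v 1.297 -2.129 1.864
v 0.92 -3.525 3.245
v 0.454 3.494 0.269
v 0.404 3.549 1.216
v 0.853 4.741 0.218
v 0.802 4.796 1.165
v 1.938 3.024 0.375
v 1.887 3.079 1.322
v 2.336 4.271 0.324
v 2.286 4.326 1.271
v 1.647 3.87 3.622
v 2.485 3.825 3.382
v 1.635 2.475 3.838
v 2.473 2.43 3.598
v 2.254 2.821 4.347
v 2.261 3.683 4.213
v 1.859 2.617 3.007
v 1.866 3.479 2.873
v 2.616 3.051 3.001
v 2.86 3.177 3.83
v 1.26 3.123 3.39
v 1.504 3.249 4.219
v 2.067 3.97 3.483
v 2.053 2.33 3.737
v 1.924 2.56 4.177
v 2.417 2.533 4.036
v 1.936 3.887 3.972
v 2.428 3.861 3.83
v 2.292 3.27 4.398
v 1.692 2.439 3.39
v 2.184 2.413 3.248
v 1.703 3.767 3.184
v 2.196 3.74 3.043
v 1.828 3.03 2.822
v 2.636 3.489 3.118
v 2.629 2.669 3.245
v 2.268 2.778 2.898
v 2.273 3.285 2.819
v 2.78 3.563 3.605
v 2.773 2.743 3.732
v 2.644 2.973 4.172
v 2.649 3.479 4.094
v 2.857 3.108 3.381
v 1.347 3.557 3.488
v 1.34 2.737 3.615
v 1.471 2.821 3.126
v 1.476 3.327 3.048
v 1.491 3.631 3.975
v 1.484 2.811 4.102
v 1.847 3.015 4.401
v 1.852 3.522 4.322
v 1.263 3.192 3.839
v 0.665 -3.969 -2.348
v 1.302 -3.992 -2.471
v 0.915 -2.431 -1.332
v 1.211 -3.841 -2.676
v 1.025 -3.713 -2.824
v 0.777 -3.629 -2.89
v 0.509 -3.603 -2.863
v 0.269 -3.641 -2.746
v 0.096 -3.736 -2.56
v 0.022 -3.871 -2.338
v 0.059 -4.022 -2.118
v 0.201 -4.165 -1.937
v 0.423 -4.273 -1.827
v 0.686 -4.329 -1.808
v 0.946 -4.323 -1.881
v 1.157 -4.255 -2.036
v 1.283 -4.138 -2.244
f 2 1 5
f 2 5 3
f 3 5 6
f 3 6 4
f 5 1 7
f 5 7 6
f 6 7 8
f 6 8 4
f 7 1 9
f 7 9 8
f 8 9 10
f 8 10 4
f 9 1 11
f 9 11 10
f 10 11 12
f 10 12 4
f 11 1 13
f 11 13 12
f 12 13 14
f 12 14 4
f 13 1 15
f 13 15 14
f 14 15 16
f 14 16 4
f 15 1 17
f 15 17 16
f 16 17 18
f 16 18 4
f 17 1 19
f 17 19 18
f 18 19 20
f 18 20 4
f 19 1 21
f 19 21 20
f 20 21 22
f 20 22 4
f 21 1 23
f 21 23 22
f 22 23 24
f 22 24 4
f 23 1 25
f 23 25 24
f 24 25 26
f 24 26 4
f 25 1 2
f 25 2 26
f 26 2 3
f 26 3 4
f 28 27 31
f 28 31 29
f 29 31 32
f 29 32 30
f 31 27 33
f 31 33 32
f 32 33 34
f 32 34 30
f 33 27 35
f 33 35 34
f 34 35 36
f 34 36 30
f 35 27 37
f 35 37 36
f 36 37 38
f 36 38 30
f 37 27 39
f 37 39 38
f 38 39 40
f 38 40 30
f 39 27 41
f 39 41 40
f 40 41 42
f 40 42 30
f 41 27 43
f 41 43 42
f 42 43 44
f 42 44 30
f 43 27 45
f 43 45 44
f 44 45 46
f 44 46 30
f 45 27 47
f 45 47 46
f 46 47 48
f 46 48 30
f 47 27 28
f 47 28 48
f 48 28 29
f 48 29 30
f 50 52 49
f 53 50 49
f 49 52 51
f 51 53 49
f 50 56 52
f 54 50 53
f 54 56 50
f 52 56 51
f 55 53 51
f 51 56 55
f 55 54 53
f 56 54 55
f 57 94 73
f 94 68 97
f 73 97 62
f 94 97 73
f 57 73 69
f 73 62 74
f 69 74 58
f 73 74 69
f 57 69 78
f 69 58 79
f 78 79 64
f 69 79 78
f 57 78 90
f 78 64 93
f 90 93 67
f 78 93 90
f 57 90 94
f 90 67 98
f 94 98 68
f 90 98 94
f 58 74 85
f 74 62 88
f 85 88 66
f 74 88 85
f 62 97 75
f 97 68 96
f 75 96 61
f 97 96 75
f 68 98 95
f 98 67 91
f 95 91 59
f 98 91 95
f 67 93 92
f 93 64 80
f 92 80 63
f 93 80 92
f 64 79 84
f 79 58 81
f 84 81 65
f 79 81 84
f 60 86 72
f 86 66 87
f 72 87 61
f 86 87 72
f 60 72 70
f 72 61 71
f 70 71 59
f 72 71 70
f 60 70 77
f 70 59 76
f 77 76 63
f 70 76 77
f 60 77 82
f 77 63 83
f 82 83 65
f 77 83 82
f 60 82 86
f 82 65 89
f 86 89 66
f 82 89 86
f 61 87 75
f 87 66 88
f 75 88 62
f 87 88 75
f 59 71 95
f 71 61 96
f 95 96 68
f 71 96 95
f 63 76 92
f 76 59 91
f 92 91 67
f 76 91 92
f 65 83 84
f 83 63 80
f 84 80 64
f 83 80 84
f 66 89 85
f 89 65 81
f 85 81 58
f 89 81 85
f 100 99 102
f 100 102 101
f 102 99 103
f 102 103 101
f 103 99 104
f 103 104 101
f 104 99 105
f 104 105 101
f 105 99 106
f 105 106 101
f 106 99 107
f 106 107 101
f 107 99 108
f 107 108 101
f 108 99 109
f 108 109 101
f 109 99 110
f 109 110 101
f 110 99 111
f 110 111 101
f 111 99 112
f 111 112 101
f 112 99 113
f 112 113 101
f 113 99 114
f 113 114 101
f 114 99 115
f 114 115 101
f 115 99 100
f 115 100 101



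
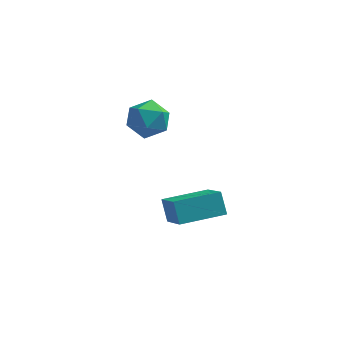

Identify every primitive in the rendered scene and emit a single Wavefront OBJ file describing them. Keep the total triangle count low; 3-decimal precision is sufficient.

v -0.035 -0.288 -1.893
v 0.629 -1.58 -0.797
v 1.603 0.592 -1.849
v 2.267 -0.7 -0.753
v 0.273 -0.82 -2.707
v 0.937 -2.112 -1.611
v 1.911 0.06 -2.663
v 2.575 -1.232 -1.567
v -1.119 3.974 0.454
v -0.413 3.919 -0.22
v -1.927 2.841 -0.3
v -1.221 2.786 -0.974
v -1.05 2.479 -0.061
v -0.551 3.18 0.404
v -1.789 3.58 -0.924
v -1.29 4.281 -0.459
v -0.827 3.676 -1.072
v -0.37 2.996 -0.539
v -1.97 3.764 0.019
v -1.513 3.084 0.552
f 2 4 1
f 5 2 1
f 1 4 3
f 3 5 1
f 2 8 4
f 6 2 5
f 6 8 2
f 4 8 3
f 7 5 3
f 3 8 7
f 7 6 5
f 8 6 7
f 9 20 14
f 9 14 10
f 9 10 16
f 9 16 19
f 9 19 20
f 10 14 18
f 14 20 13
f 20 19 11
f 19 16 15
f 16 10 17
f 12 18 13
f 12 13 11
f 12 11 15
f 12 15 17
f 12 17 18
f 13 18 14
f 11 13 20
f 15 11 19
f 17 15 16
f 18 17 10



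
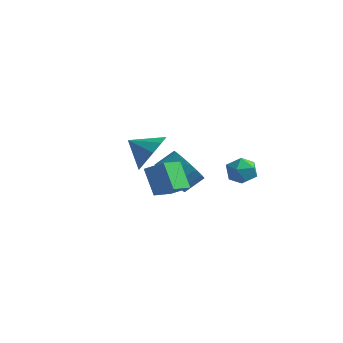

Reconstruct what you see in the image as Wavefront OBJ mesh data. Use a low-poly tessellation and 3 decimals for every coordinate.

v 2.196 -3.547 2.155
v 2.717 -3.73 3.013
v 1.184 -3.753 2.725
v 2.581 -3.115 2.995
v 2.299 -2.665 2.656
v 1.977 -2.551 2.126
v 1.739 -2.818 1.607
v 1.676 -3.363 1.297
v 1.811 -3.979 1.315
v 2.094 -4.429 1.654
v 2.415 -4.543 2.184
v 2.653 -4.276 2.703
v 1.238 -1.269 -0.205
v 1.131 -2.461 0.329
v 2.065 -1.103 0.332
v 1.958 -2.294 0.866
v 2.022 -1.806 -1.246
v 1.915 -2.997 -0.712
v 2.849 -1.639 -0.709
v 2.742 -2.831 -0.175
v 0.392 0.9 -2.325
v 1.018 1.068 -3.073
v 1.534 1.867 -2.463
v 0.908 1.7 -1.715
v 0.659 1.364 -3.158
v 1.174 2.164 -2.548
v 0.238 1.555 -3.052
v 0.754 2.354 -2.442
v -0.147 1.595 -2.779
v 0.368 2.394 -2.169
v -0.409 1.477 -2.402
v 0.107 2.276 -1.792
v -0.487 1.226 -2.008
v 0.028 2.025 -1.398
v -0.364 0.901 -1.686
v 0.152 1.7 -1.076
v -0.068 0.575 -1.511
v 0.448 1.375 -0.901
v 0.334 0.325 -1.522
v 0.85 1.124 -0.912
v 0.749 0.206 -1.717
v 1.265 1.005 -1.107
v 1.083 0.246 -2.051
v 1.598 1.045 -1.441
v 1.258 0.436 -2.449
v 1.773 1.235 -1.838
v 1.235 0.733 -2.817
v 1.75 1.532 -2.207
v 2.959 1.532 -1.534
v 3.504 2.072 -1.547
v 3.636 0.868 -0.733
v 4.181 1.408 -0.746
v 3.503 1.555 -0.418
v 3.084 1.965 -0.913
v 4.056 0.975 -1.367
v 3.637 1.385 -1.862
v 4.182 1.728 -1.444
v 3.84 2.086 -0.857
v 3.3 0.854 -1.423
v 2.958 1.212 -0.836
f 2 1 4
f 2 4 3
f 4 1 5
f 4 5 3
f 5 1 6
f 5 6 3
f 6 1 7
f 6 7 3
f 7 1 8
f 7 8 3
f 8 1 9
f 8 9 3
f 9 1 10
f 9 10 3
f 10 1 11
f 10 11 3
f 11 1 12
f 11 12 3
f 12 1 2
f 12 2 3
f 14 16 13
f 17 14 13
f 13 16 15
f 15 17 13
f 14 20 16
f 18 14 17
f 18 20 14
f 16 20 15
f 19 17 15
f 15 20 19
f 19 18 17
f 20 18 19
f 22 21 25
f 22 25 23
f 23 25 26
f 23 26 24
f 25 21 27
f 25 27 26
f 26 27 28
f 26 28 24
f 27 21 29
f 27 29 28
f 28 29 30
f 28 30 24
f 29 21 31
f 29 31 30
f 30 31 32
f 30 32 24
f 31 21 33
f 31 33 32
f 32 33 34
f 32 34 24
f 33 21 35
f 33 35 34
f 34 35 36
f 34 36 24
f 35 21 37
f 35 37 36
f 36 37 38
f 36 38 24
f 37 21 39
f 37 39 38
f 38 39 40
f 38 40 24
f 39 21 41
f 39 41 40
f 40 41 42
f 40 42 24
f 41 21 43
f 41 43 42
f 42 43 44
f 42 44 24
f 43 21 45
f 43 45 44
f 44 45 46
f 44 46 24
f 45 21 47
f 45 47 46
f 46 47 48
f 46 48 24
f 47 21 22
f 47 22 48
f 48 22 23
f 48 23 24
f 49 60 54
f 49 54 50
f 49 50 56
f 49 56 59
f 49 59 60
f 50 54 58
f 54 60 53
f 60 59 51
f 59 56 55
f 56 50 57
f 52 58 53
f 52 53 51
f 52 51 55
f 52 55 57
f 52 57 58
f 53 58 54
f 51 53 60
f 55 51 59
f 57 55 56
f 58 57 50



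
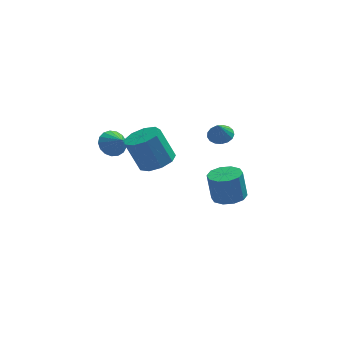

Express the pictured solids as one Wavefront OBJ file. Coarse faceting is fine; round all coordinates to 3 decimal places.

v 3.039 2.616 -4.148
v 4.048 2.49 -3.985
v 3.79 2.719 -2.209
v 2.781 2.844 -2.372
v 3.94 3.11 -4.081
v 3.682 3.339 -2.304
v 3.488 3.541 -4.202
v 3.23 3.77 -2.425
v 2.864 3.619 -4.303
v 2.606 3.848 -2.526
v 2.308 3.313 -4.345
v 2.049 3.542 -2.568
v 2.03 2.741 -4.311
v 1.772 2.97 -2.535
v 2.138 2.121 -4.216
v 1.88 2.35 -2.439
v 2.59 1.69 -4.095
v 2.332 1.919 -2.318
v 3.214 1.612 -3.994
v 2.956 1.841 -2.217
v 3.771 1.918 -3.952
v 3.512 2.147 -2.175
v 2.449 2.176 1.476
v 3.062 1.731 1.409
v 2.251 1.744 2.544
v 3.192 2.036 1.557
v 3.152 2.374 1.686
v 2.952 2.666 1.767
v 2.636 2.846 1.781
v 2.277 2.873 1.725
v 1.958 2.74 1.612
v 1.752 2.477 1.467
v 1.705 2.146 1.325
v 1.829 1.821 1.217
v 2.095 1.578 1.168
v 2.442 1.472 1.19
v 2.791 1.527 1.277
v -1.296 -2.095 2.515
v -0.549 -2.711 2.947
v -1.338 -2.381 4.777
v -2.084 -1.765 4.345
v -0.32 -2.023 2.922
v -1.108 -1.694 4.753
v -0.547 -1.369 2.707
v -1.335 -1.04 4.537
v -1.125 -1.055 2.401
v -1.913 -0.725 4.232
v -1.782 -1.227 2.149
v -2.571 -0.897 3.98
v -2.212 -1.805 2.068
v -3.001 -1.476 3.898
v -2.214 -2.518 2.196
v -3.002 -2.189 4.026
v -1.785 -3.034 2.473
v -2.574 -2.705 4.303
v -1.128 -3.11 2.77
v -1.916 -2.781 4.6
v -3.534 1.514 1.501
v -2.938 1.301 0.891
v -3.026 0.826 2.239
v -2.768 1.634 1.085
v -2.774 1.94 1.375
v -2.954 2.148 1.693
v -3.267 2.211 1.968
v -3.641 2.115 2.136
v -3.991 1.881 2.158
v -4.236 1.563 2.03
v -4.32 1.234 1.781
v -4.224 0.969 1.468
v -3.97 0.83 1.162
v -3.617 0.847 0.934
v -3.244 1.017 0.836
f 2 1 5
f 2 5 3
f 3 5 6
f 3 6 4
f 5 1 7
f 5 7 6
f 6 7 8
f 6 8 4
f 7 1 9
f 7 9 8
f 8 9 10
f 8 10 4
f 9 1 11
f 9 11 10
f 10 11 12
f 10 12 4
f 11 1 13
f 11 13 12
f 12 13 14
f 12 14 4
f 13 1 15
f 13 15 14
f 14 15 16
f 14 16 4
f 15 1 17
f 15 17 16
f 16 17 18
f 16 18 4
f 17 1 19
f 17 19 18
f 18 19 20
f 18 20 4
f 19 1 21
f 19 21 20
f 20 21 22
f 20 22 4
f 21 1 2
f 21 2 22
f 22 2 3
f 22 3 4
f 24 23 26
f 24 26 25
f 26 23 27
f 26 27 25
f 27 23 28
f 27 28 25
f 28 23 29
f 28 29 25
f 29 23 30
f 29 30 25
f 30 23 31
f 30 31 25
f 31 23 32
f 31 32 25
f 32 23 33
f 32 33 25
f 33 23 34
f 33 34 25
f 34 23 35
f 34 35 25
f 35 23 36
f 35 36 25
f 36 23 37
f 36 37 25
f 37 23 24
f 37 24 25
f 39 38 42
f 39 42 40
f 40 42 43
f 40 43 41
f 42 38 44
f 42 44 43
f 43 44 45
f 43 45 41
f 44 38 46
f 44 46 45
f 45 46 47
f 45 47 41
f 46 38 48
f 46 48 47
f 47 48 49
f 47 49 41
f 48 38 50
f 48 50 49
f 49 50 51
f 49 51 41
f 50 38 52
f 50 52 51
f 51 52 53
f 51 53 41
f 52 38 54
f 52 54 53
f 53 54 55
f 53 55 41
f 54 38 56
f 54 56 55
f 55 56 57
f 55 57 41
f 56 38 39
f 56 39 57
f 57 39 40
f 57 40 41
f 59 58 61
f 59 61 60
f 61 58 62
f 61 62 60
f 62 58 63
f 62 63 60
f 63 58 64
f 63 64 60
f 64 58 65
f 64 65 60
f 65 58 66
f 65 66 60
f 66 58 67
f 66 67 60
f 67 58 68
f 67 68 60
f 68 58 69
f 68 69 60
f 69 58 70
f 69 70 60
f 70 58 71
f 70 71 60
f 71 58 72
f 71 72 60
f 72 58 59
f 72 59 60



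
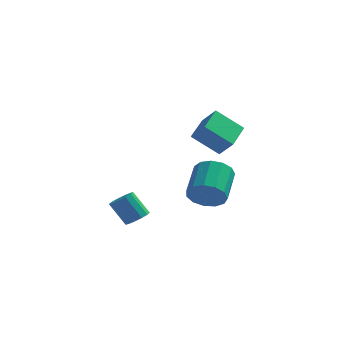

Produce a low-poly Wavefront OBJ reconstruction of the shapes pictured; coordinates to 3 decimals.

v 2.002 0.282 1.245
v 0.581 0.15 2.391
v 2.259 1.926 1.753
v 0.838 1.794 2.899
v 2.762 -0.114 2.141
v 1.341 -0.246 3.287
v 3.019 1.53 2.649
v 1.598 1.398 3.795
v 1.167 1.338 -2.244
v 2.032 1.625 -2.841
v 2.059 3.51 -1.892
v 1.193 3.222 -1.296
v 1.537 1.794 -3.162
v 1.564 3.679 -2.214
v 0.924 1.818 -3.192
v 0.951 3.703 -2.244
v 0.388 1.689 -2.921
v 0.415 3.574 -1.973
v 0.099 1.449 -2.435
v 0.126 3.334 -1.487
v 0.149 1.173 -1.889
v 0.176 3.058 -0.94
v 0.523 0.95 -1.455
v 0.549 2.834 -0.507
v 1.1 0.849 -1.272
v 1.127 2.734 -0.324
v 1.699 0.904 -1.397
v 1.725 2.789 -0.449
v 2.129 1.096 -1.792
v 2.155 2.981 -0.844
v 2.253 1.365 -2.33
v 2.28 3.25 -1.381
v -2.513 1.585 -4.349
v -2.154 1.036 -4.007
v -3.067 1.246 -2.71
v -3.427 1.795 -3.051
v -1.946 1.386 -3.917
v -2.859 1.596 -2.62
v -1.918 1.799 -3.964
v -2.831 2.009 -2.667
v -2.079 2.144 -4.133
v -2.992 2.354 -2.836
v -2.378 2.312 -4.371
v -3.291 2.522 -3.074
v -2.72 2.249 -4.601
v -3.633 2.459 -3.304
v -2.996 1.975 -4.751
v -3.909 2.185 -3.454
v -3.119 1.577 -4.774
v -4.032 1.787 -3.477
v -3.05 1.182 -4.661
v -3.963 1.392 -3.364
v -2.81 0.915 -4.449
v -3.723 1.125 -3.152
v -2.476 0.86 -4.205
v -3.39 1.07 -2.908
f 2 4 1
f 5 2 1
f 1 4 3
f 3 5 1
f 2 8 4
f 6 2 5
f 6 8 2
f 4 8 3
f 7 5 3
f 3 8 7
f 7 6 5
f 8 6 7
f 10 9 13
f 10 13 11
f 11 13 14
f 11 14 12
f 13 9 15
f 13 15 14
f 14 15 16
f 14 16 12
f 15 9 17
f 15 17 16
f 16 17 18
f 16 18 12
f 17 9 19
f 17 19 18
f 18 19 20
f 18 20 12
f 19 9 21
f 19 21 20
f 20 21 22
f 20 22 12
f 21 9 23
f 21 23 22
f 22 23 24
f 22 24 12
f 23 9 25
f 23 25 24
f 24 25 26
f 24 26 12
f 25 9 27
f 25 27 26
f 26 27 28
f 26 28 12
f 27 9 29
f 27 29 28
f 28 29 30
f 28 30 12
f 29 9 31
f 29 31 30
f 30 31 32
f 30 32 12
f 31 9 10
f 31 10 32
f 32 10 11
f 32 11 12
f 34 33 37
f 34 37 35
f 35 37 38
f 35 38 36
f 37 33 39
f 37 39 38
f 38 39 40
f 38 40 36
f 39 33 41
f 39 41 40
f 40 41 42
f 40 42 36
f 41 33 43
f 41 43 42
f 42 43 44
f 42 44 36
f 43 33 45
f 43 45 44
f 44 45 46
f 44 46 36
f 45 33 47
f 45 47 46
f 46 47 48
f 46 48 36
f 47 33 49
f 47 49 48
f 48 49 50
f 48 50 36
f 49 33 51
f 49 51 50
f 50 51 52
f 50 52 36
f 51 33 53
f 51 53 52
f 52 53 54
f 52 54 36
f 53 33 55
f 53 55 54
f 54 55 56
f 54 56 36
f 55 33 34
f 55 34 56
f 56 34 35
f 56 35 36



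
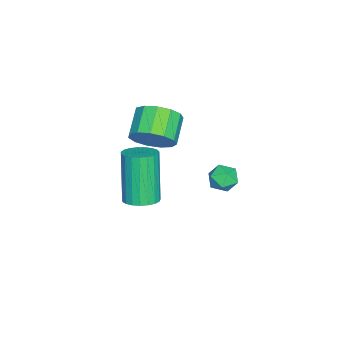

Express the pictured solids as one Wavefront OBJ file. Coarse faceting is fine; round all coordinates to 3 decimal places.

v -1.091 -2.832 1.933
v -0.682 -3.232 2.575
v -1.7 -3.288 3.189
v -2.109 -2.888 2.547
v -0.651 -2.758 2.668
v -1.669 -2.813 3.282
v -0.761 -2.307 2.528
v -1.778 -2.362 3.142
v -0.975 -2.023 2.199
v -1.992 -2.078 2.813
v -1.226 -1.996 1.785
v -2.243 -2.051 2.399
v -1.434 -2.234 1.419
v -2.452 -2.29 2.033
v -1.533 -2.663 1.215
v -2.551 -2.718 1.829
v -1.492 -3.145 1.24
v -2.51 -3.2 1.854
v -1.324 -3.528 1.484
v -2.342 -3.583 2.098
v -1.082 -3.69 1.871
v -2.1 -3.745 2.485
v -0.842 -3.58 2.278
v -1.86 -3.635 2.892
v 0.985 -2.608 0.481
v 1.324 -3.16 0.537
v 0.614 -3.404 2.434
v 0.275 -2.852 2.379
v 1.5 -2.976 0.627
v 0.791 -3.22 2.524
v 1.588 -2.729 0.691
v 0.879 -2.972 2.589
v 1.571 -2.46 0.72
v 0.862 -2.704 2.617
v 1.453 -2.218 0.707
v 0.744 -2.461 2.604
v 1.254 -2.042 0.655
v 0.545 -2.286 2.552
v 1.008 -1.965 0.573
v 0.299 -2.209 2.47
v 0.758 -1.999 0.475
v 0.049 -2.243 2.372
v 0.548 -2.138 0.379
v -0.161 -2.382 2.276
v 0.413 -2.358 0.3
v -0.297 -2.602 2.197
v 0.377 -2.622 0.252
v -0.333 -2.866 2.149
v 0.446 -2.883 0.245
v -0.264 -3.127 2.142
v 0.608 -3.097 0.278
v -0.102 -3.341 2.175
v 0.835 -3.226 0.346
v 0.126 -3.47 2.243
v 1.088 -3.248 0.438
v 0.379 -3.492 2.335
v -3.393 -0.726 -1.31
v -3.032 -0.817 -1.833
v -4.228 -1.063 -1.827
v -3.867 -1.154 -2.35
v -3.787 -1.529 -1.835
v -3.272 -1.321 -1.516
v -3.988 -0.559 -2.144
v -3.473 -0.351 -1.825
v -3.4 -0.714 -2.348
v -3.276 -1.314 -2.157
v -3.984 -0.566 -1.503
v -3.86 -1.166 -1.312
f 2 1 5
f 2 5 3
f 3 5 6
f 3 6 4
f 5 1 7
f 5 7 6
f 6 7 8
f 6 8 4
f 7 1 9
f 7 9 8
f 8 9 10
f 8 10 4
f 9 1 11
f 9 11 10
f 10 11 12
f 10 12 4
f 11 1 13
f 11 13 12
f 12 13 14
f 12 14 4
f 13 1 15
f 13 15 14
f 14 15 16
f 14 16 4
f 15 1 17
f 15 17 16
f 16 17 18
f 16 18 4
f 17 1 19
f 17 19 18
f 18 19 20
f 18 20 4
f 19 1 21
f 19 21 20
f 20 21 22
f 20 22 4
f 21 1 23
f 21 23 22
f 22 23 24
f 22 24 4
f 23 1 2
f 23 2 24
f 24 2 3
f 24 3 4
f 26 25 29
f 26 29 27
f 27 29 30
f 27 30 28
f 29 25 31
f 29 31 30
f 30 31 32
f 30 32 28
f 31 25 33
f 31 33 32
f 32 33 34
f 32 34 28
f 33 25 35
f 33 35 34
f 34 35 36
f 34 36 28
f 35 25 37
f 35 37 36
f 36 37 38
f 36 38 28
f 37 25 39
f 37 39 38
f 38 39 40
f 38 40 28
f 39 25 41
f 39 41 40
f 40 41 42
f 40 42 28
f 41 25 43
f 41 43 42
f 42 43 44
f 42 44 28
f 43 25 45
f 43 45 44
f 44 45 46
f 44 46 28
f 45 25 47
f 45 47 46
f 46 47 48
f 46 48 28
f 47 25 49
f 47 49 48
f 48 49 50
f 48 50 28
f 49 25 51
f 49 51 50
f 50 51 52
f 50 52 28
f 51 25 53
f 51 53 52
f 52 53 54
f 52 54 28
f 53 25 55
f 53 55 54
f 54 55 56
f 54 56 28
f 55 25 26
f 55 26 56
f 56 26 27
f 56 27 28
f 57 68 62
f 57 62 58
f 57 58 64
f 57 64 67
f 57 67 68
f 58 62 66
f 62 68 61
f 68 67 59
f 67 64 63
f 64 58 65
f 60 66 61
f 60 61 59
f 60 59 63
f 60 63 65
f 60 65 66
f 61 66 62
f 59 61 68
f 63 59 67
f 65 63 64
f 66 65 58



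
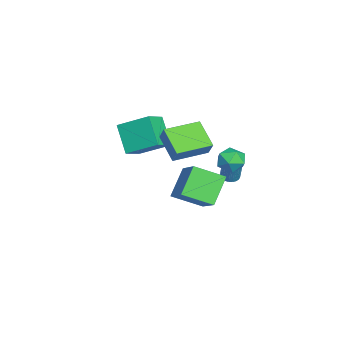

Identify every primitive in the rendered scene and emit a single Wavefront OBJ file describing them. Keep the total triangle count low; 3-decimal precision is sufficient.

v -0.071 -0.426 2.297
v 0.507 -0.124 3.208
v -1.179 1.343 2.413
v -0.601 1.645 3.323
v 1.161 0.415 1.237
v 1.739 0.717 2.147
v 0.053 2.184 1.352
v 0.631 2.486 2.263
v -3.783 -2.528 0.963
v -2.546 -3.095 1.641
v -3.494 -0.735 1.935
v -2.257 -1.302 2.613
v -2.643 -1.878 -0.573
v -1.406 -2.445 0.105
v -2.354 -0.085 0.399
v -1.117 -0.652 1.077
v -3.517 3.022 -2.515
v -3.142 2.61 -2.572
v -2.788 2.766 -1.362
v -3.163 3.178 -1.305
v -3.023 2.785 -2.629
v -2.669 2.94 -1.419
v -2.98 2.995 -2.669
v -2.625 3.15 -1.459
v -3.018 3.209 -2.685
v -2.663 3.365 -1.476
v -3.132 3.395 -2.676
v -2.777 3.551 -1.466
v -3.305 3.525 -2.642
v -2.95 3.68 -1.432
v -3.51 3.577 -2.588
v -3.156 3.733 -1.379
v -3.716 3.546 -2.524
v -3.362 3.701 -1.314
v -3.892 3.434 -2.458
v -3.538 3.59 -1.248
v -4.011 3.26 -2.401
v -3.657 3.415 -1.191
v -4.055 3.05 -2.361
v -3.7 3.205 -1.151
v -4.017 2.835 -2.344
v -3.662 2.991 -1.135
v -3.903 2.649 -2.354
v -3.548 2.805 -1.144
v -3.73 2.52 -2.388
v -3.375 2.675 -1.178
v -3.524 2.467 -2.441
v -3.17 2.623 -1.232
v -3.318 2.499 -2.506
v -2.964 2.654 -1.296
v -0.413 3.969 0.128
v 0.232 4.107 0.746
v -0.652 2.633 0.674
v -0.007 2.771 1.292
v -0.782 3.233 1.337
v -0.635 4.059 1
v 0.215 2.681 0.42
v 0.362 3.507 0.083
v 0.62 3.31 0.927
v 0.004 3.652 1.494
v -0.424 3.088 -0.074
v -1.04 3.43 0.493
v 1.82 2.717 0.442
v 2.036 1.067 1.225
v 3.341 3.445 1.553
v 3.558 1.794 2.337
v 3.062 2.226 -0.937
v 3.279 0.575 -0.153
v 4.584 2.953 0.175
v 4.8 1.303 0.958
f 2 4 1
f 5 2 1
f 1 4 3
f 3 5 1
f 2 8 4
f 6 2 5
f 6 8 2
f 4 8 3
f 7 5 3
f 3 8 7
f 7 6 5
f 8 6 7
f 10 12 9
f 13 10 9
f 9 12 11
f 11 13 9
f 10 16 12
f 14 10 13
f 14 16 10
f 12 16 11
f 15 13 11
f 11 16 15
f 15 14 13
f 16 14 15
f 18 17 21
f 18 21 19
f 19 21 22
f 19 22 20
f 21 17 23
f 21 23 22
f 22 23 24
f 22 24 20
f 23 17 25
f 23 25 24
f 24 25 26
f 24 26 20
f 25 17 27
f 25 27 26
f 26 27 28
f 26 28 20
f 27 17 29
f 27 29 28
f 28 29 30
f 28 30 20
f 29 17 31
f 29 31 30
f 30 31 32
f 30 32 20
f 31 17 33
f 31 33 32
f 32 33 34
f 32 34 20
f 33 17 35
f 33 35 34
f 34 35 36
f 34 36 20
f 35 17 37
f 35 37 36
f 36 37 38
f 36 38 20
f 37 17 39
f 37 39 38
f 38 39 40
f 38 40 20
f 39 17 41
f 39 41 40
f 40 41 42
f 40 42 20
f 41 17 43
f 41 43 42
f 42 43 44
f 42 44 20
f 43 17 45
f 43 45 44
f 44 45 46
f 44 46 20
f 45 17 47
f 45 47 46
f 46 47 48
f 46 48 20
f 47 17 49
f 47 49 48
f 48 49 50
f 48 50 20
f 49 17 18
f 49 18 50
f 50 18 19
f 50 19 20
f 51 62 56
f 51 56 52
f 51 52 58
f 51 58 61
f 51 61 62
f 52 56 60
f 56 62 55
f 62 61 53
f 61 58 57
f 58 52 59
f 54 60 55
f 54 55 53
f 54 53 57
f 54 57 59
f 54 59 60
f 55 60 56
f 53 55 62
f 57 53 61
f 59 57 58
f 60 59 52
f 64 66 63
f 67 64 63
f 63 66 65
f 65 67 63
f 64 70 66
f 68 64 67
f 68 70 64
f 66 70 65
f 69 67 65
f 65 70 69
f 69 68 67
f 70 68 69



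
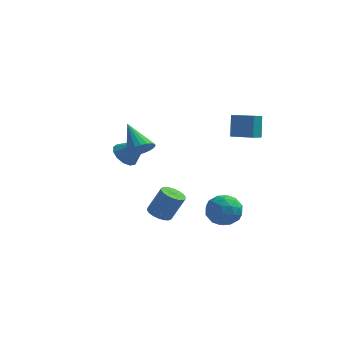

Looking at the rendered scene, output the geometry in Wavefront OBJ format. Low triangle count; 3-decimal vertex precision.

v -4.426 3.254 -0.829
v -3.999 2.627 -1.293
v -3.034 3.126 0.629
v -3.806 3.067 -1.438
v -3.81 3.566 -1.39
v -4.01 3.966 -1.164
v -4.342 4.14 -0.831
v -4.701 4.033 -0.497
v -4.973 3.679 -0.269
v -5.071 3.19 -0.218
v -4.964 2.721 -0.361
v -4.687 2.422 -0.653
v -4.327 2.387 -1
v 1.791 1.013 -3.656
v 2.441 1.033 -2.764
v 0.959 -0.433 -3.016
v 1.609 -0.413 -2.124
v 0.853 0.378 -2.274
v 1.368 1.271 -2.669
v 2.032 -0.671 -3.111
v 2.547 0.222 -3.506
v 2.591 -0.008 -2.427
v 1.862 0.641 -1.91
v 1.538 -0.041 -3.87
v 0.809 0.608 -3.353
v 2.189 1.15 -3.266
v 1.211 -0.55 -2.514
v 0.767 -0.085 -2.602
v 1.149 -0.073 -2.078
v 1.558 1.29 -3.21
v 1.94 1.302 -2.686
v 1.007 0.917 -2.398
v 1.46 -0.702 -3.094
v 1.842 -0.69 -2.57
v 2.251 0.673 -3.702
v 2.633 0.685 -3.178
v 2.393 -0.317 -3.382
v 2.659 0.55 -2.544
v 2.17 -0.3 -2.168
v 2.419 -0.452 -2.748
v 2.721 0.073 -2.98
v 2.231 0.931 -2.24
v 1.742 0.081 -1.864
v 1.298 0.546 -1.952
v 1.6 1.071 -2.184
v 2.319 0.319 -2.042
v 1.658 0.519 -3.916
v 1.169 -0.331 -3.54
v 1.8 -0.471 -3.596
v 2.102 0.054 -3.828
v 1.23 0.9 -3.612
v 0.741 0.05 -3.236
v 0.679 0.527 -2.8
v 0.981 1.052 -3.032
v 1.081 0.281 -3.738
v 1.484 3.477 1.148
v 1.412 4.116 2.481
v 1.849 4.126 0.857
v 1.777 4.765 2.19
v 2.843 2.875 1.51
v 2.771 3.514 2.843
v 3.208 3.524 1.219
v 3.136 4.163 2.552
v -1.081 -3.557 -1.182
v -0.515 -3.951 -1.39
v 0.186 -3.717 0.074
v -0.379 -3.323 0.282
v -0.431 -3.654 -1.477
v 0.27 -3.42 -0.014
v -0.476 -3.338 -1.506
v 0.225 -3.104 -0.043
v -0.641 -3.066 -1.471
v 0.06 -2.831 -0.007
v -0.893 -2.891 -1.379
v -0.192 -2.656 0.085
v -1.182 -2.847 -1.247
v -0.481 -2.613 0.217
v -1.451 -2.945 -1.103
v -0.75 -2.71 0.361
v -1.646 -3.163 -0.974
v -0.945 -2.929 0.49
v -1.73 -3.46 -0.886
v -1.029 -3.226 0.577
v -1.685 -3.776 -0.857
v -0.984 -3.542 0.606
v -1.52 -4.049 -0.893
v -0.819 -3.814 0.571
v -1.268 -4.224 -0.985
v -0.567 -3.989 0.479
v -0.979 -4.267 -1.117
v -0.278 -4.033 0.347
v -0.71 -4.17 -1.261
v -0.009 -3.935 0.203
v -2.146 -2.994 3.218
v -1.56 -3.06 3.773
v -3.134 -1.786 4.402
v -1.455 -2.796 3.592
v -1.47 -2.567 3.346
v -1.601 -2.411 3.077
v -1.827 -2.357 2.833
v -2.107 -2.412 2.656
v -2.395 -2.568 2.575
v -2.639 -2.798 2.606
v -2.798 -3.062 2.742
v -2.844 -3.314 2.961
v -2.77 -3.511 3.224
v -2.587 -3.618 3.486
v -2.329 -3.618 3.701
v -2.038 -3.51 3.833
v -1.766 -3.312 3.859
f 2 1 4
f 2 4 3
f 4 1 5
f 4 5 3
f 5 1 6
f 5 6 3
f 6 1 7
f 6 7 3
f 7 1 8
f 7 8 3
f 8 1 9
f 8 9 3
f 9 1 10
f 9 10 3
f 10 1 11
f 10 11 3
f 11 1 12
f 11 12 3
f 12 1 13
f 12 13 3
f 13 1 2
f 13 2 3
f 14 51 30
f 51 25 54
f 30 54 19
f 51 54 30
f 14 30 26
f 30 19 31
f 26 31 15
f 30 31 26
f 14 26 35
f 26 15 36
f 35 36 21
f 26 36 35
f 14 35 47
f 35 21 50
f 47 50 24
f 35 50 47
f 14 47 51
f 47 24 55
f 51 55 25
f 47 55 51
f 15 31 42
f 31 19 45
f 42 45 23
f 31 45 42
f 19 54 32
f 54 25 53
f 32 53 18
f 54 53 32
f 25 55 52
f 55 24 48
f 52 48 16
f 55 48 52
f 24 50 49
f 50 21 37
f 49 37 20
f 50 37 49
f 21 36 41
f 36 15 38
f 41 38 22
f 36 38 41
f 17 43 29
f 43 23 44
f 29 44 18
f 43 44 29
f 17 29 27
f 29 18 28
f 27 28 16
f 29 28 27
f 17 27 34
f 27 16 33
f 34 33 20
f 27 33 34
f 17 34 39
f 34 20 40
f 39 40 22
f 34 40 39
f 17 39 43
f 39 22 46
f 43 46 23
f 39 46 43
f 18 44 32
f 44 23 45
f 32 45 19
f 44 45 32
f 16 28 52
f 28 18 53
f 52 53 25
f 28 53 52
f 20 33 49
f 33 16 48
f 49 48 24
f 33 48 49
f 22 40 41
f 40 20 37
f 41 37 21
f 40 37 41
f 23 46 42
f 46 22 38
f 42 38 15
f 46 38 42
f 57 59 56
f 60 57 56
f 56 59 58
f 58 60 56
f 57 63 59
f 61 57 60
f 61 63 57
f 59 63 58
f 62 60 58
f 58 63 62
f 62 61 60
f 63 61 62
f 65 64 68
f 65 68 66
f 66 68 69
f 66 69 67
f 68 64 70
f 68 70 69
f 69 70 71
f 69 71 67
f 70 64 72
f 70 72 71
f 71 72 73
f 71 73 67
f 72 64 74
f 72 74 73
f 73 74 75
f 73 75 67
f 74 64 76
f 74 76 75
f 75 76 77
f 75 77 67
f 76 64 78
f 76 78 77
f 77 78 79
f 77 79 67
f 78 64 80
f 78 80 79
f 79 80 81
f 79 81 67
f 80 64 82
f 80 82 81
f 81 82 83
f 81 83 67
f 82 64 84
f 82 84 83
f 83 84 85
f 83 85 67
f 84 64 86
f 84 86 85
f 85 86 87
f 85 87 67
f 86 64 88
f 86 88 87
f 87 88 89
f 87 89 67
f 88 64 90
f 88 90 89
f 89 90 91
f 89 91 67
f 90 64 92
f 90 92 91
f 91 92 93
f 91 93 67
f 92 64 65
f 92 65 93
f 93 65 66
f 93 66 67
f 95 94 97
f 95 97 96
f 97 94 98
f 97 98 96
f 98 94 99
f 98 99 96
f 99 94 100
f 99 100 96
f 100 94 101
f 100 101 96
f 101 94 102
f 101 102 96
f 102 94 103
f 102 103 96
f 103 94 104
f 103 104 96
f 104 94 105
f 104 105 96
f 105 94 106
f 105 106 96
f 106 94 107
f 106 107 96
f 107 94 108
f 107 108 96
f 108 94 109
f 108 109 96
f 109 94 110
f 109 110 96
f 110 94 95
f 110 95 96

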